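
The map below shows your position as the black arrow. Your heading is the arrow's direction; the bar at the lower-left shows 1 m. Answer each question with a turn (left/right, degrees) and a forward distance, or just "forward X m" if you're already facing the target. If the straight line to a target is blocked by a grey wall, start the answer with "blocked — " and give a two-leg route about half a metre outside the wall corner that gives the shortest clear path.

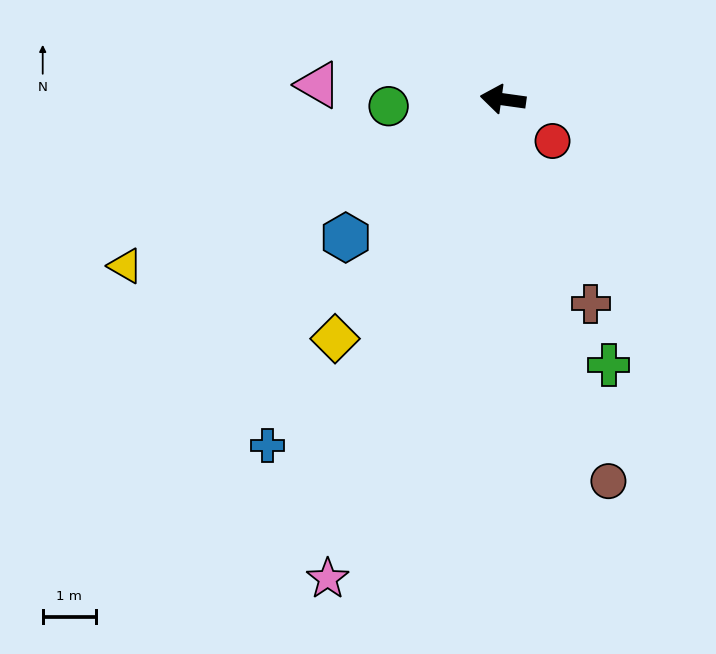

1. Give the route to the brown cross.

turn left 121°, forward 4.2 m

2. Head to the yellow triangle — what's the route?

turn left 32°, forward 7.7 m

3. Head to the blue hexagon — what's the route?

turn left 49°, forward 3.9 m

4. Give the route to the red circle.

turn left 148°, forward 1.2 m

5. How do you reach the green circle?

turn left 11°, forward 2.2 m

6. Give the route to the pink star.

turn left 78°, forward 9.6 m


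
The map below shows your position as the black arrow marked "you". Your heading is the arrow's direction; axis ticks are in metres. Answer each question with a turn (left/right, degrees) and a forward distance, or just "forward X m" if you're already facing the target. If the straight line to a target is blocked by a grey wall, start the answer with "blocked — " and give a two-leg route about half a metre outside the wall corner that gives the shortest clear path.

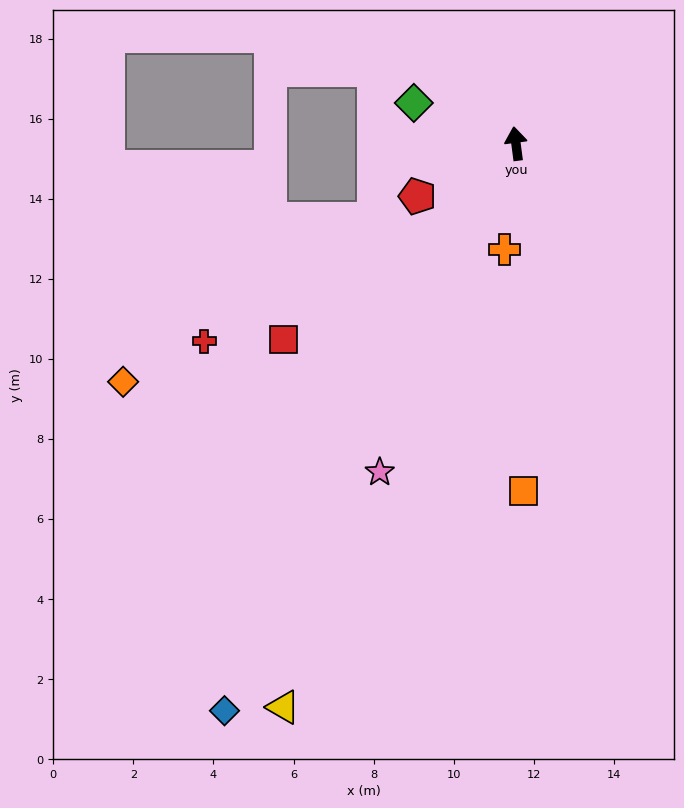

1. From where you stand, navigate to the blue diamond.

turn left 145°, forward 15.9 m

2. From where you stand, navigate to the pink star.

turn left 150°, forward 8.9 m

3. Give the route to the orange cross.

turn left 166°, forward 2.7 m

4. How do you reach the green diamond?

turn left 61°, forward 2.7 m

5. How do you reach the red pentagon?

turn left 111°, forward 2.8 m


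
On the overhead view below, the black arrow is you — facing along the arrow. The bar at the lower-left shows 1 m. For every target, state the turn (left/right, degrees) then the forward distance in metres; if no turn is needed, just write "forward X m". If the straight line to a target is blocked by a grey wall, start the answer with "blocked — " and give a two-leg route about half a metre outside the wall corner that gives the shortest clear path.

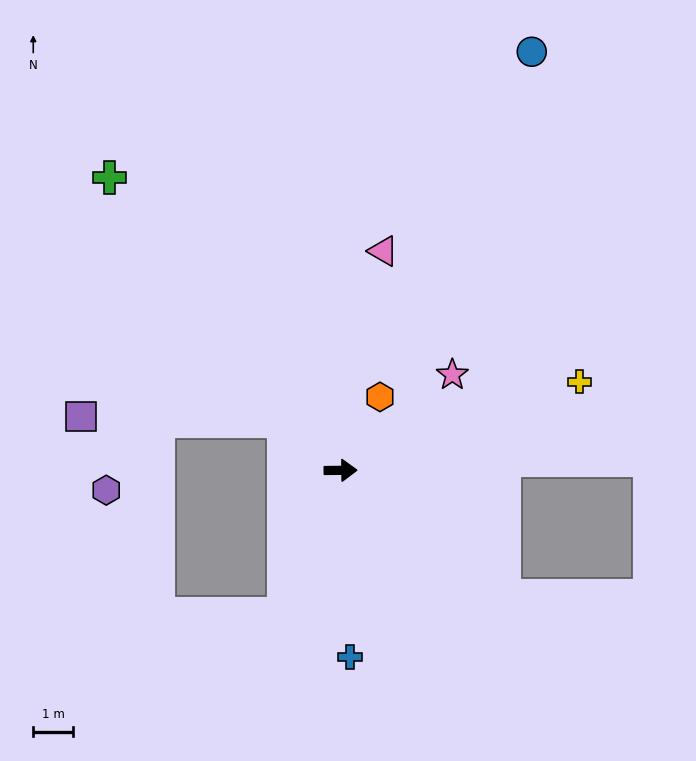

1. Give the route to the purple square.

blocked — turn left 138°, forward 1.9 m, then turn left 40°, forward 5.1 m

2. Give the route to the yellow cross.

turn left 20°, forward 6.4 m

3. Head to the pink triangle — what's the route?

turn left 78°, forward 5.7 m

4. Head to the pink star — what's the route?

turn left 40°, forward 3.7 m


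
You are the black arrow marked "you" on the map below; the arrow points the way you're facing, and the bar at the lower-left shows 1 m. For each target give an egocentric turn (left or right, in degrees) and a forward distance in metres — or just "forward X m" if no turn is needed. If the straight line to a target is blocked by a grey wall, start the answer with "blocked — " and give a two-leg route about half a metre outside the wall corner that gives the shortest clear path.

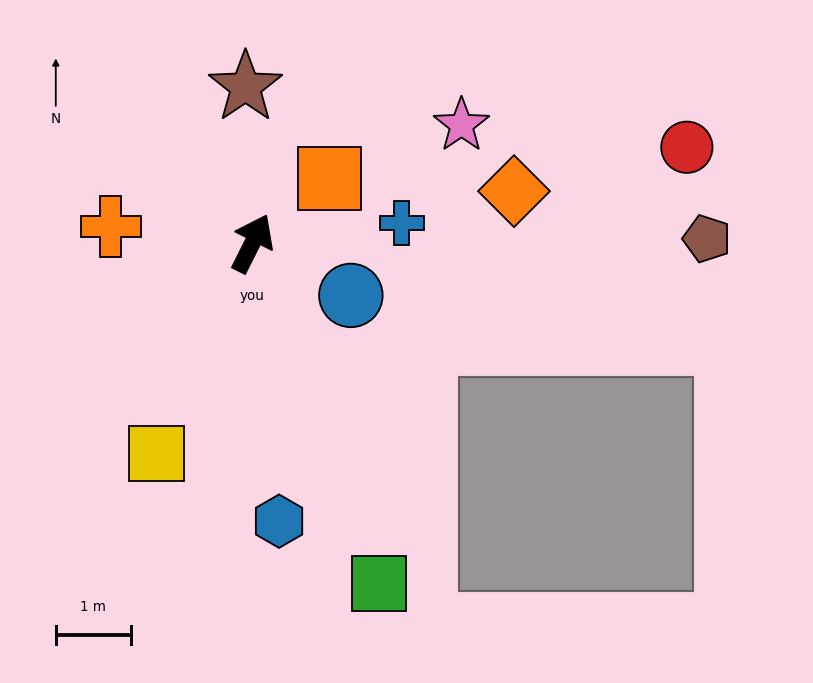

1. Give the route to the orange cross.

turn left 110°, forward 1.9 m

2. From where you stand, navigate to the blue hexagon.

turn right 148°, forward 3.7 m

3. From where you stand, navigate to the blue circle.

turn right 91°, forward 1.5 m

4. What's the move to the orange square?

turn right 23°, forward 1.3 m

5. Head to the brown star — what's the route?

turn left 29°, forward 2.1 m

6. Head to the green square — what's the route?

turn right 133°, forward 4.8 m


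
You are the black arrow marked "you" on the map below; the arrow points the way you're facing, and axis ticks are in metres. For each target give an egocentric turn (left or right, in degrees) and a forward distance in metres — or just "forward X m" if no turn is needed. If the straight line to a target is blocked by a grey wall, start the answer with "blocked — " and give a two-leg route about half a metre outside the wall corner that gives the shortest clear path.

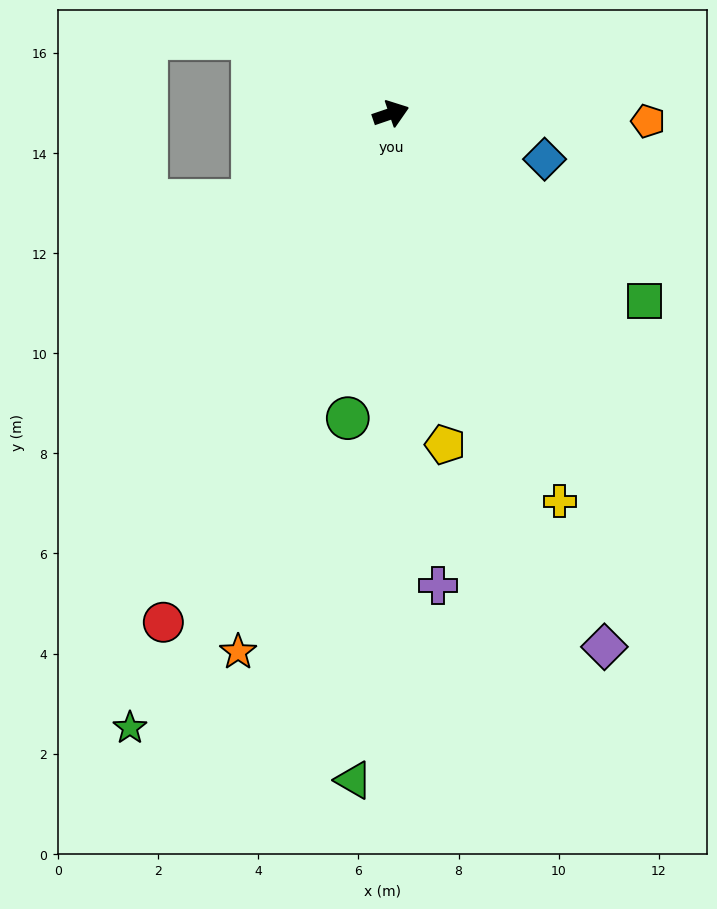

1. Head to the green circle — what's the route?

turn right 117°, forward 6.1 m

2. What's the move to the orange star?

turn right 125°, forward 11.2 m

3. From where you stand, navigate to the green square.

turn right 55°, forward 6.3 m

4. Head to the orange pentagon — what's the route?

turn right 21°, forward 5.1 m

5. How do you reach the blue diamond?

turn right 35°, forward 3.2 m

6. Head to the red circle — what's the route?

turn right 133°, forward 11.1 m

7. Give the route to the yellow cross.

turn right 85°, forward 8.4 m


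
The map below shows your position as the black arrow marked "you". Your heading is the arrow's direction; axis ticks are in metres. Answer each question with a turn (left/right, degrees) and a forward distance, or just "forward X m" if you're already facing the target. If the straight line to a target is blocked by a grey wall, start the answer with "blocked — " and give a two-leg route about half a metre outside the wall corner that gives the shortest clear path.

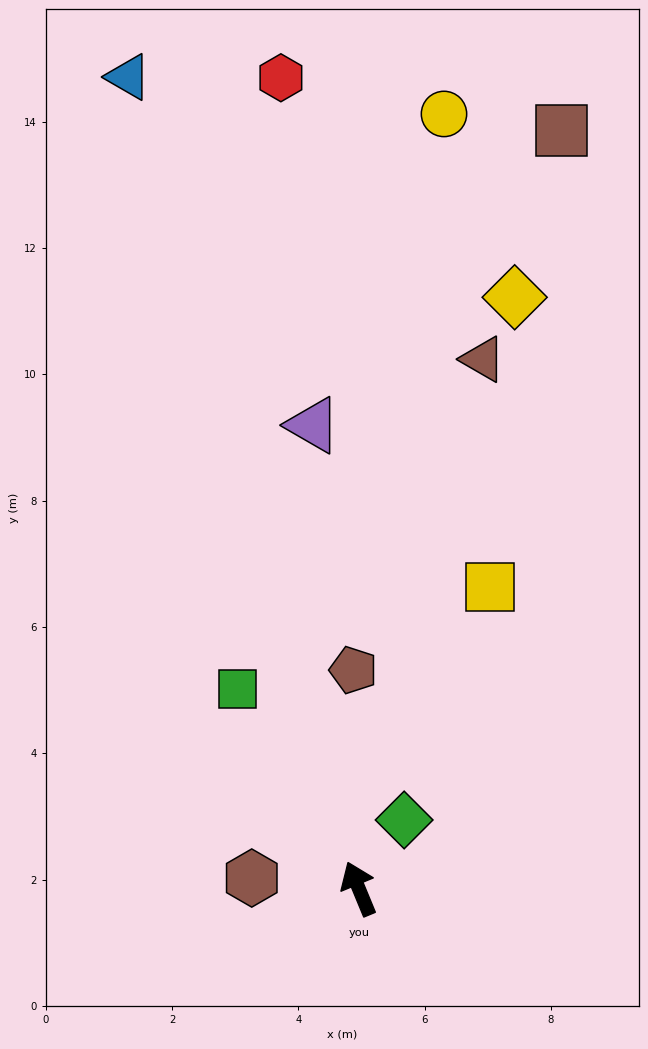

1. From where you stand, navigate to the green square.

turn left 9°, forward 3.7 m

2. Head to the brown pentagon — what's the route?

turn right 21°, forward 3.5 m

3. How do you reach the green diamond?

turn right 56°, forward 1.3 m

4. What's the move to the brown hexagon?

turn left 62°, forward 1.7 m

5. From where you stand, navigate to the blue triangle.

turn right 7°, forward 13.4 m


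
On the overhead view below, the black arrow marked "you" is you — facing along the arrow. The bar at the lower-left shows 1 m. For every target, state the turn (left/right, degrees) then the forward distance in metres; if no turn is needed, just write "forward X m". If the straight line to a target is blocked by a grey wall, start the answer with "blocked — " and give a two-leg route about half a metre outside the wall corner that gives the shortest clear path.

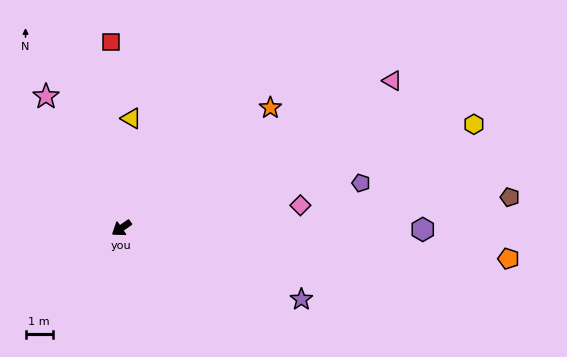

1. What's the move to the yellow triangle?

turn right 130°, forward 4.0 m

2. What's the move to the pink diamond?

turn left 153°, forward 6.6 m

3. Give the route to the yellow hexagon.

turn left 162°, forward 13.4 m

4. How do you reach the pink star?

turn right 95°, forward 5.5 m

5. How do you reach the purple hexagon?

turn left 145°, forward 11.0 m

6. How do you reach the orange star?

turn right 176°, forward 7.0 m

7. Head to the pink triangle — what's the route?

turn left 174°, forward 11.2 m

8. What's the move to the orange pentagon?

turn left 141°, forward 14.1 m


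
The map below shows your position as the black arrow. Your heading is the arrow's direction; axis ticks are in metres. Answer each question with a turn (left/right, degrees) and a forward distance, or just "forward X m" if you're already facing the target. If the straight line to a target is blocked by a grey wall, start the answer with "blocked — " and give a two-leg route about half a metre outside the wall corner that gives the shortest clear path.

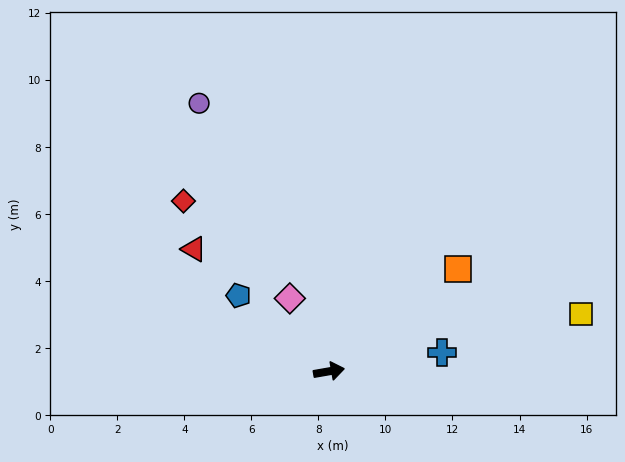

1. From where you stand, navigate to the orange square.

turn left 29°, forward 4.9 m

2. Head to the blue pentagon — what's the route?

turn left 130°, forward 3.5 m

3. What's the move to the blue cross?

forward 3.4 m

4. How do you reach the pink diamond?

turn left 108°, forward 2.5 m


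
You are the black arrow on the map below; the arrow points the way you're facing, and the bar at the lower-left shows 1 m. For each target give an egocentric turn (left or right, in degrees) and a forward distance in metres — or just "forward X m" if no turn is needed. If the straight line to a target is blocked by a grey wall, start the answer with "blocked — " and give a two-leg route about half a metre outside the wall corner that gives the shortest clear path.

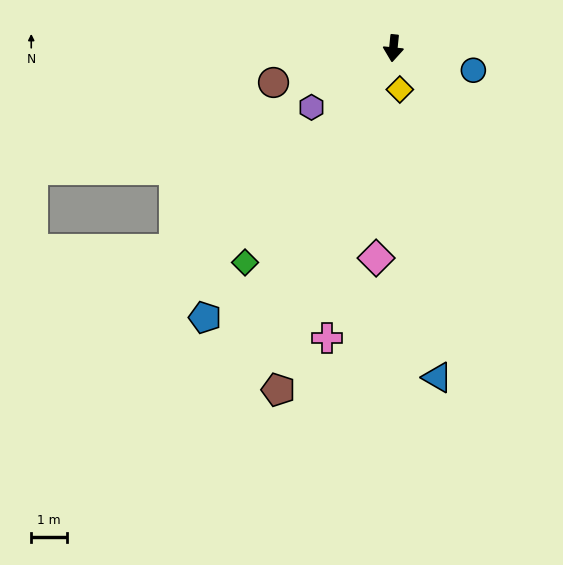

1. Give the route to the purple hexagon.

turn right 48°, forward 2.8 m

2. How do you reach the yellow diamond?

turn left 15°, forward 1.2 m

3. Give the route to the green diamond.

turn right 29°, forward 7.3 m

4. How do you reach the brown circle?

turn right 68°, forward 3.5 m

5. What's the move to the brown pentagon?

turn right 13°, forward 10.1 m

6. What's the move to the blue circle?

turn left 80°, forward 2.3 m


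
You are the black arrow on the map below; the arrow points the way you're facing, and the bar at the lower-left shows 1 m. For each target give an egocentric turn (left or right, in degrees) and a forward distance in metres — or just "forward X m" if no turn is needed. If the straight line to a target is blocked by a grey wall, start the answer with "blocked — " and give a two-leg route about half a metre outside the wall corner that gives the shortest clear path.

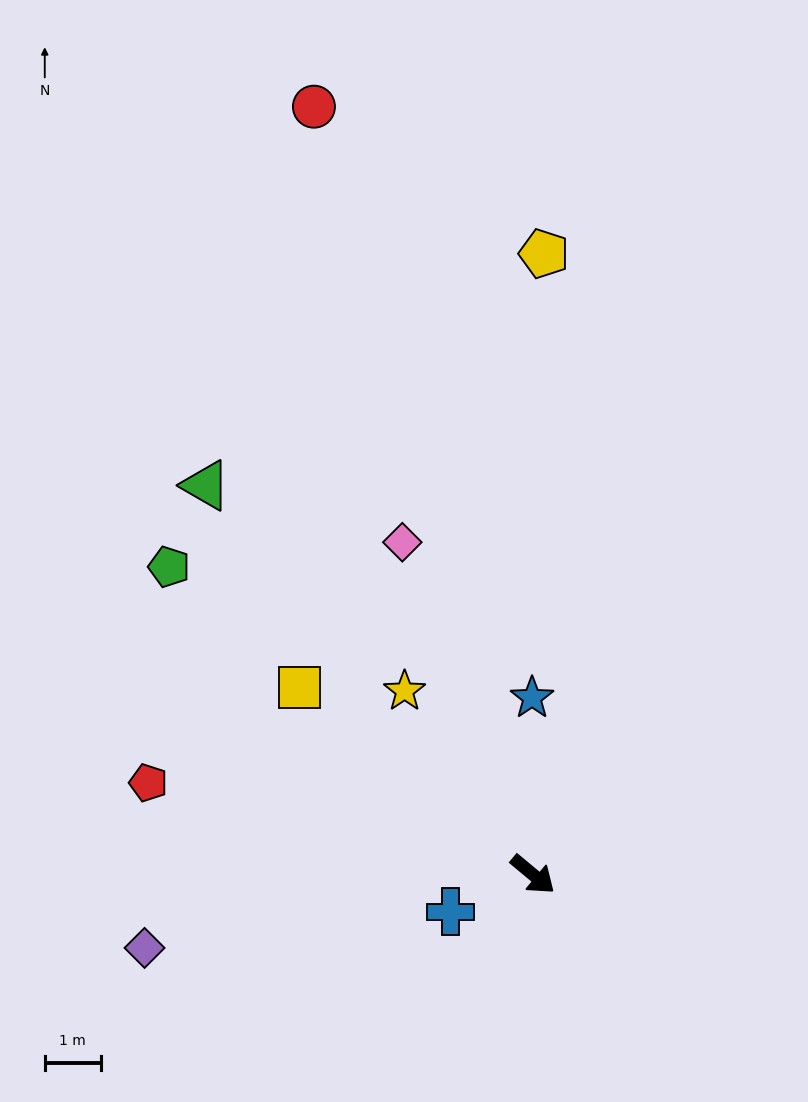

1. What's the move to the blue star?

turn left 130°, forward 3.2 m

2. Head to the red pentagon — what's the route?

turn right 154°, forward 7.0 m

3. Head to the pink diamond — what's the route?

turn left 151°, forward 6.4 m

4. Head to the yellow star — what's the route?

turn left 165°, forward 4.0 m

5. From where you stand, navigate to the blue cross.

turn right 116°, forward 1.6 m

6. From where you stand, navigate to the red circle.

turn left 146°, forward 14.2 m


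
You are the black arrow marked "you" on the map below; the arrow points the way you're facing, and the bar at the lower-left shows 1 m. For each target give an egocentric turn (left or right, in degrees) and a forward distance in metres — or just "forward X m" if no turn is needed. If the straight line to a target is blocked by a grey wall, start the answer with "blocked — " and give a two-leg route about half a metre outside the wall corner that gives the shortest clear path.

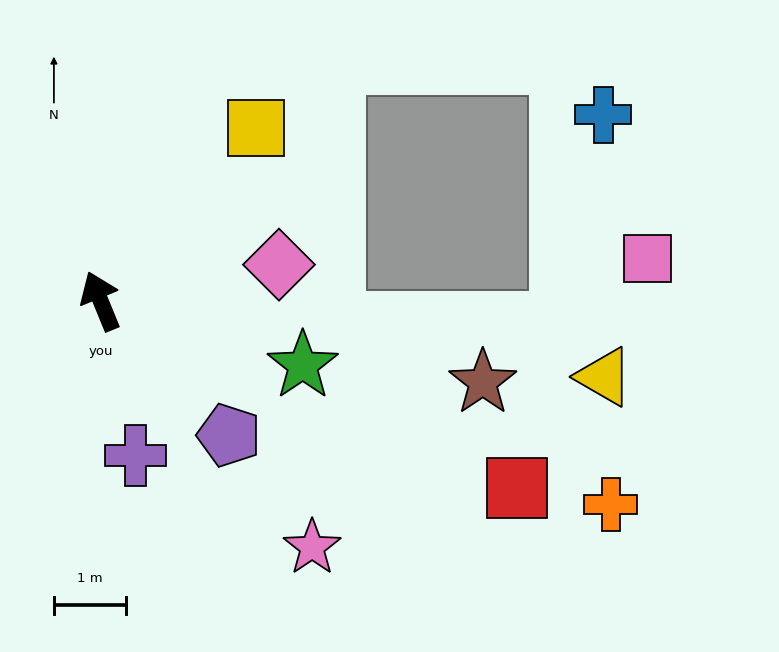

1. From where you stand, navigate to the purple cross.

turn left 170°, forward 2.2 m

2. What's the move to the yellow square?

turn right 64°, forward 3.2 m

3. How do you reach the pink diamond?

turn right 101°, forward 2.5 m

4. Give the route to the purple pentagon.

turn right 159°, forward 2.6 m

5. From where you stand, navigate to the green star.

turn right 130°, forward 2.9 m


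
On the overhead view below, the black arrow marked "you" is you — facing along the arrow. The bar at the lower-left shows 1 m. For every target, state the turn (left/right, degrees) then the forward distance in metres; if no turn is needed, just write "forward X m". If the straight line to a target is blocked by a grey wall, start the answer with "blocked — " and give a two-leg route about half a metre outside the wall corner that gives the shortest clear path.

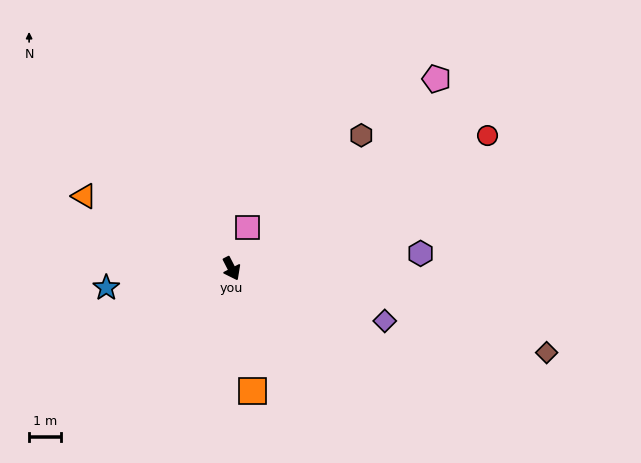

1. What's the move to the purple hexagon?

turn left 67°, forward 6.0 m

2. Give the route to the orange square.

turn right 17°, forward 3.9 m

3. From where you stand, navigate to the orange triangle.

turn right 143°, forward 5.2 m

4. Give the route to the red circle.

turn left 90°, forward 9.1 m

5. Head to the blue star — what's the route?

turn right 109°, forward 4.0 m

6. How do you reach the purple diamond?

turn left 44°, forward 5.1 m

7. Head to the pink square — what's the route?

turn left 132°, forward 1.4 m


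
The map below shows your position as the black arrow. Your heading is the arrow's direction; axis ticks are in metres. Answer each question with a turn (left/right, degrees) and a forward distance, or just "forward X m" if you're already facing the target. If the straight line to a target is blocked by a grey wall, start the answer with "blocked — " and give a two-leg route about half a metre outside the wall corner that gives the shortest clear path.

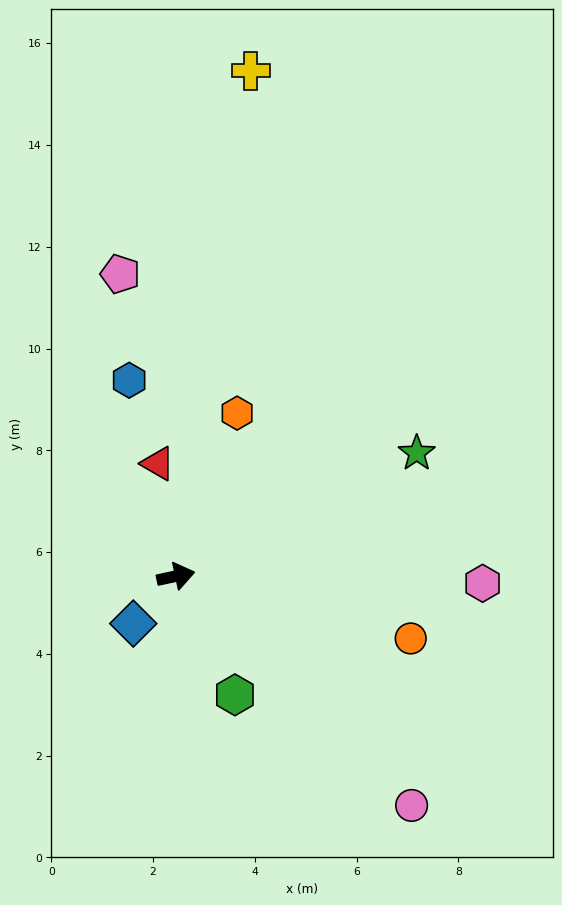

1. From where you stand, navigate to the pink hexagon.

turn right 13°, forward 6.0 m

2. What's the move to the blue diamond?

turn right 144°, forward 1.3 m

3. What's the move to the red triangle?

turn left 87°, forward 2.2 m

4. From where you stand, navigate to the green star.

turn left 15°, forward 5.3 m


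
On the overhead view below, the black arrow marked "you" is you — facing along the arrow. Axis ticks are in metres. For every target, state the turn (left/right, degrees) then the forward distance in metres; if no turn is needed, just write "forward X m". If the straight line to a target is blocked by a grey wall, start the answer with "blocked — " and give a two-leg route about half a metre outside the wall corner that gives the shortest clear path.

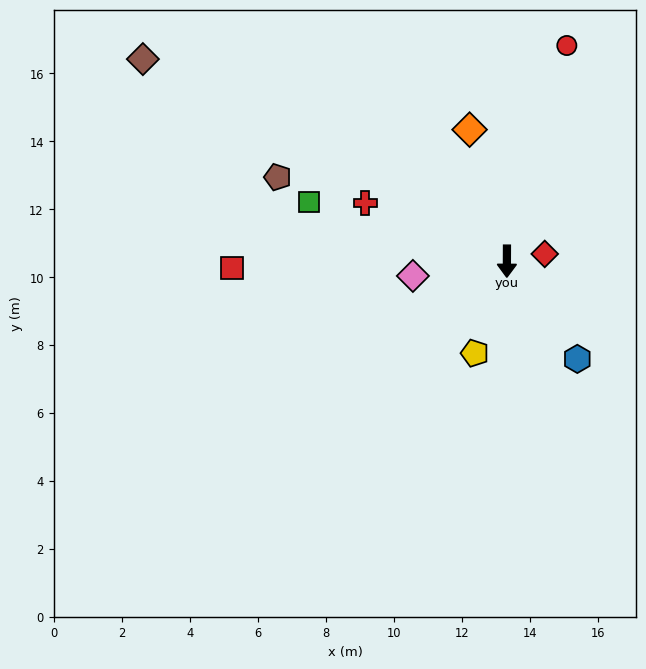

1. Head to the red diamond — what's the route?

turn left 101°, forward 1.1 m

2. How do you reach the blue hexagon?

turn left 36°, forward 3.5 m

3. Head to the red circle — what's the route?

turn left 165°, forward 6.6 m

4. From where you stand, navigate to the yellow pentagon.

turn right 19°, forward 2.9 m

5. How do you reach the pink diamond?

turn right 81°, forward 2.8 m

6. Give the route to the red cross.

turn right 112°, forward 4.5 m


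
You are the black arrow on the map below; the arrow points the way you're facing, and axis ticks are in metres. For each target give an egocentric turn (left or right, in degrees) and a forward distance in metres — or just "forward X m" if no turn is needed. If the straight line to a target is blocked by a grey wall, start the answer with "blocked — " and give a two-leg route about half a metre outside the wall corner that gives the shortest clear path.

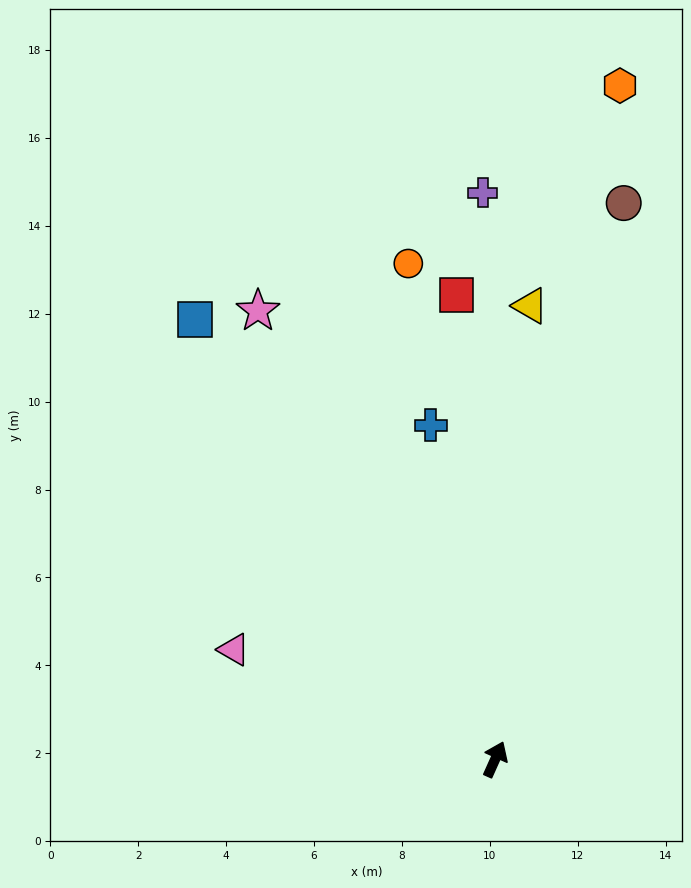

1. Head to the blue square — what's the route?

turn left 58°, forward 12.1 m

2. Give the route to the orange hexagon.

turn left 14°, forward 15.6 m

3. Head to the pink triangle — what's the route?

turn left 91°, forward 6.4 m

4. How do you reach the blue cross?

turn left 35°, forward 7.7 m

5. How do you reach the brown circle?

turn left 11°, forward 13.0 m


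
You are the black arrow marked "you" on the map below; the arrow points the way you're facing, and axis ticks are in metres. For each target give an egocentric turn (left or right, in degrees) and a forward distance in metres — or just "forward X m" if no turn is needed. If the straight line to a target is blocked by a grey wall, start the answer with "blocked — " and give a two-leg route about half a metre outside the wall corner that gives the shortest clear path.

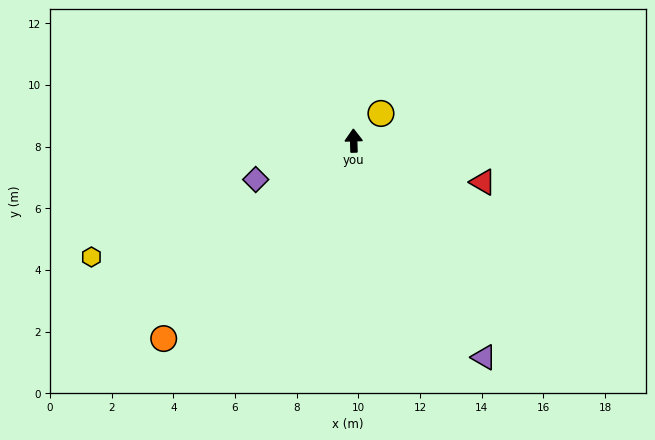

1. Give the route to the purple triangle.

turn right 151°, forward 8.2 m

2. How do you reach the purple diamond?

turn left 110°, forward 3.4 m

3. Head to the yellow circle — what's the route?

turn right 47°, forward 1.2 m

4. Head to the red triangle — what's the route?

turn right 109°, forward 4.4 m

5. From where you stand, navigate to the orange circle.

turn left 135°, forward 8.9 m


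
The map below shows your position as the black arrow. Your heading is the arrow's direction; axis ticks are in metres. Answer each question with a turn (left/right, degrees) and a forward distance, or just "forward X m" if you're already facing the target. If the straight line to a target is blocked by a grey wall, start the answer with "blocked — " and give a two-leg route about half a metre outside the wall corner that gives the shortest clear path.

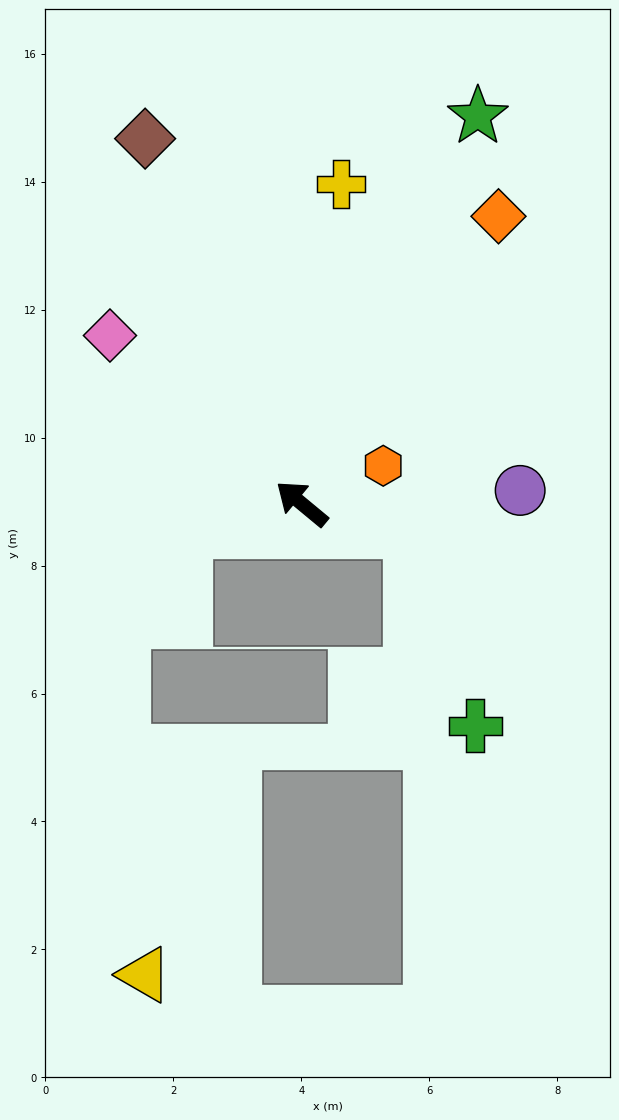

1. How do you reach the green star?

turn right 75°, forward 6.7 m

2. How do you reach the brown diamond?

turn right 27°, forward 6.2 m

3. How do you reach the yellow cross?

turn right 57°, forward 5.0 m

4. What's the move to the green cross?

blocked — turn right 155°, forward 1.8 m, then turn right 57°, forward 3.2 m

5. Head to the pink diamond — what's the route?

forward 4.0 m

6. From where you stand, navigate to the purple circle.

turn right 137°, forward 3.4 m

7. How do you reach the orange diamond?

turn right 85°, forward 5.4 m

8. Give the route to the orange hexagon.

turn right 115°, forward 1.4 m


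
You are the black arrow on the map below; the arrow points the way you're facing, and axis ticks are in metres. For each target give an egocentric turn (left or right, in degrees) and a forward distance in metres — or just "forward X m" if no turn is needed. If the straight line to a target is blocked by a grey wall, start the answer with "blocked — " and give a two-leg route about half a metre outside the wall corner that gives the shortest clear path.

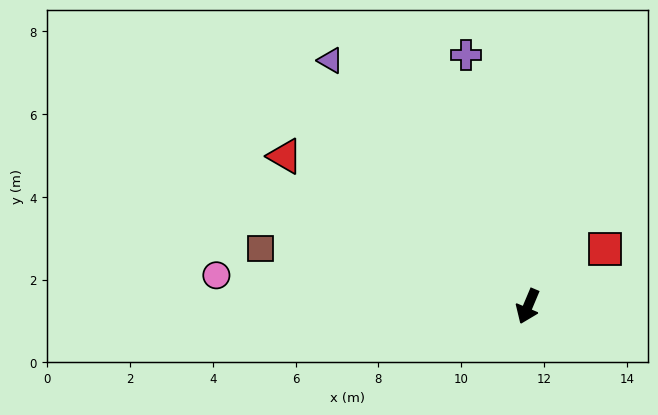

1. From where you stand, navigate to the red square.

turn left 149°, forward 2.3 m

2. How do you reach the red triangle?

turn right 99°, forward 6.9 m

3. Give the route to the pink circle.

turn right 73°, forward 7.6 m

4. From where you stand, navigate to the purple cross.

turn right 143°, forward 6.3 m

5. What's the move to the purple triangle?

turn right 118°, forward 7.6 m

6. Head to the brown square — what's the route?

turn right 79°, forward 6.6 m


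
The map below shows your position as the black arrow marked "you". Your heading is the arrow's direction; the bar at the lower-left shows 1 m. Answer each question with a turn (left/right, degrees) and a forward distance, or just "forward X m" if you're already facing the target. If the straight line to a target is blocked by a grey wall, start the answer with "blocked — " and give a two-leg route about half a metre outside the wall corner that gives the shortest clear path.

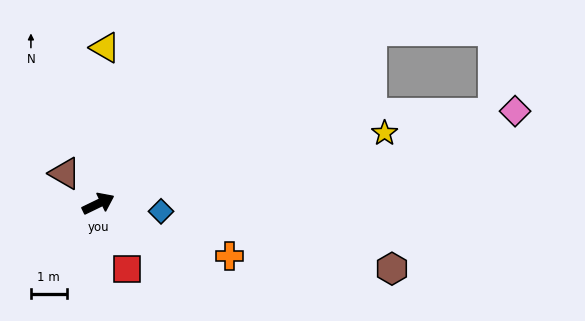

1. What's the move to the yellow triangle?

turn left 62°, forward 4.4 m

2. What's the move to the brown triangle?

turn left 112°, forward 1.3 m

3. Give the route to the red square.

turn right 92°, forward 2.0 m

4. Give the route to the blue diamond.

turn right 33°, forward 1.8 m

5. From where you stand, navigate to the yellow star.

turn right 12°, forward 8.2 m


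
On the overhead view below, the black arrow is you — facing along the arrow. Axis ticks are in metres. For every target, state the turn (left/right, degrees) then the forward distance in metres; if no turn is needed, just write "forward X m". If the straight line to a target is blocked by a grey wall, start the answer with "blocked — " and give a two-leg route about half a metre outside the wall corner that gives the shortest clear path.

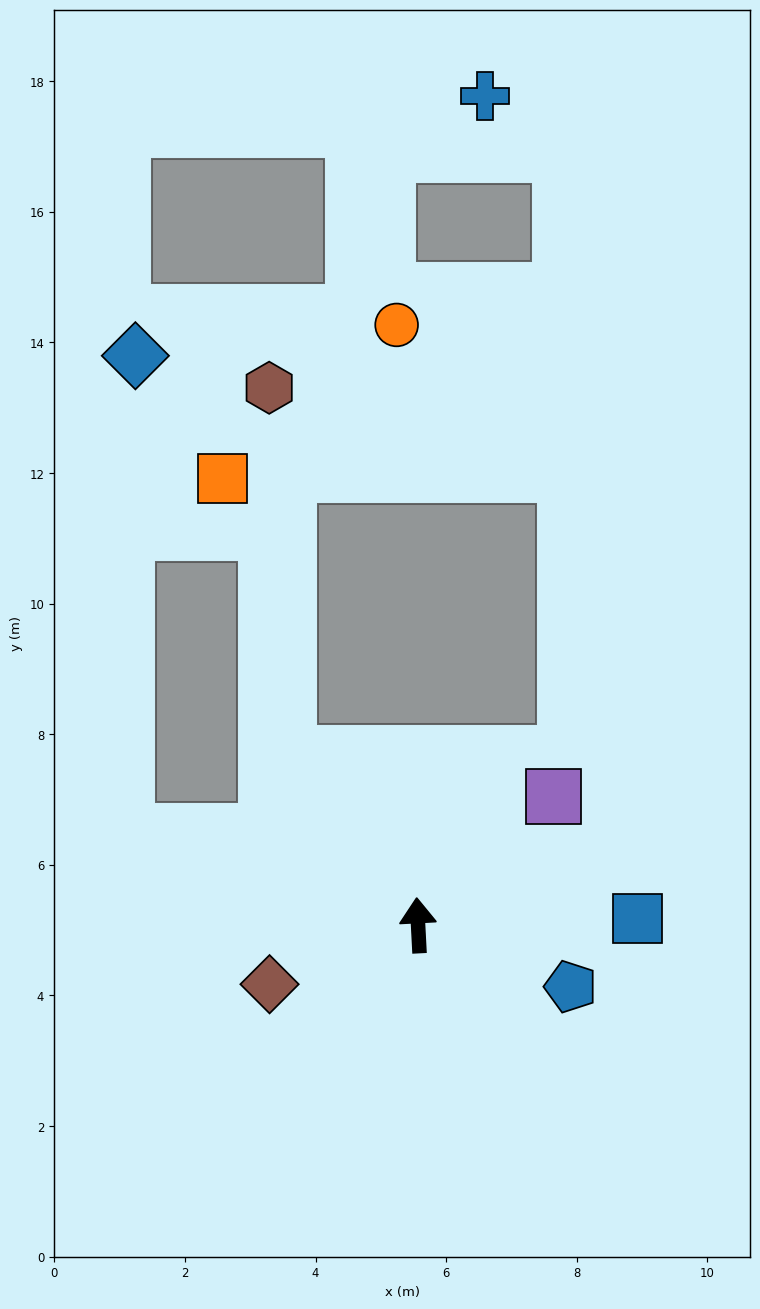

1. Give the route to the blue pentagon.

turn right 115°, forward 2.5 m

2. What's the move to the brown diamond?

turn left 109°, forward 2.4 m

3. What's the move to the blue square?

turn right 91°, forward 3.4 m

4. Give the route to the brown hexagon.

blocked — turn left 34°, forward 3.3 m, then turn right 34°, forward 5.6 m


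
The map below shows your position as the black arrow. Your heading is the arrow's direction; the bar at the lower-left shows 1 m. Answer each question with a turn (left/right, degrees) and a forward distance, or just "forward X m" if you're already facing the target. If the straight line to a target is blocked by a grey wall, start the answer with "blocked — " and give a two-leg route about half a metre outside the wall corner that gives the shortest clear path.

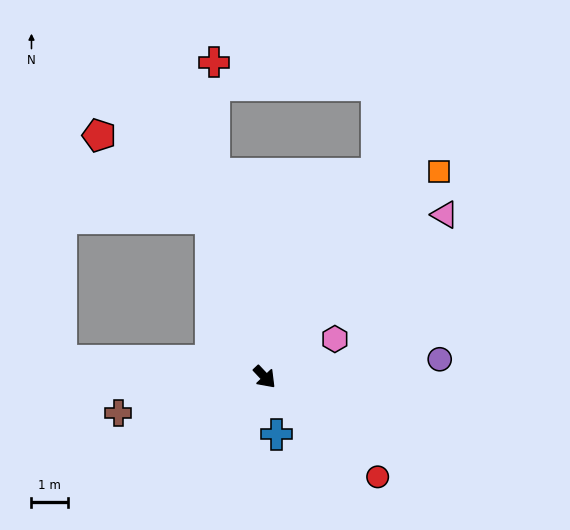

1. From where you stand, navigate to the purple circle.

turn left 52°, forward 4.8 m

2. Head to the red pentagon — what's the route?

blocked — turn left 155°, forward 4.6 m, then turn left 35°, forward 3.8 m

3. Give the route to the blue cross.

turn right 32°, forward 1.6 m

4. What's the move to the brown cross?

turn right 120°, forward 4.1 m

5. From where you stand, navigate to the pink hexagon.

turn left 75°, forward 2.2 m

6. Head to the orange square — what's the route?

turn left 96°, forward 7.4 m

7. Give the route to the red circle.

turn left 5°, forward 4.1 m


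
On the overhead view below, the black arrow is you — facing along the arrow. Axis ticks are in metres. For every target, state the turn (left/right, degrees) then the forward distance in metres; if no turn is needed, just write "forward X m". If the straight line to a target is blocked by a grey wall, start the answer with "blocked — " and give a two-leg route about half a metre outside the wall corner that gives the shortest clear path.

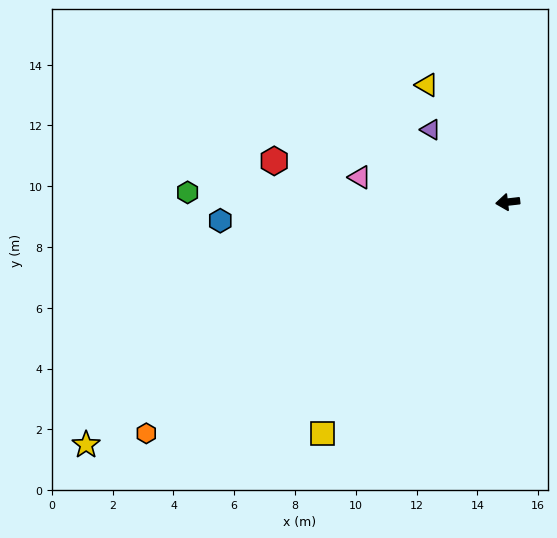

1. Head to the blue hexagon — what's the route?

turn right 3°, forward 9.5 m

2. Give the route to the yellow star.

turn left 23°, forward 16.0 m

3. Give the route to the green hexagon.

turn right 8°, forward 10.5 m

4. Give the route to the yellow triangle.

turn right 62°, forward 4.7 m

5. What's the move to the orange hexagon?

turn left 26°, forward 14.1 m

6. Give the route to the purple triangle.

turn right 50°, forward 3.5 m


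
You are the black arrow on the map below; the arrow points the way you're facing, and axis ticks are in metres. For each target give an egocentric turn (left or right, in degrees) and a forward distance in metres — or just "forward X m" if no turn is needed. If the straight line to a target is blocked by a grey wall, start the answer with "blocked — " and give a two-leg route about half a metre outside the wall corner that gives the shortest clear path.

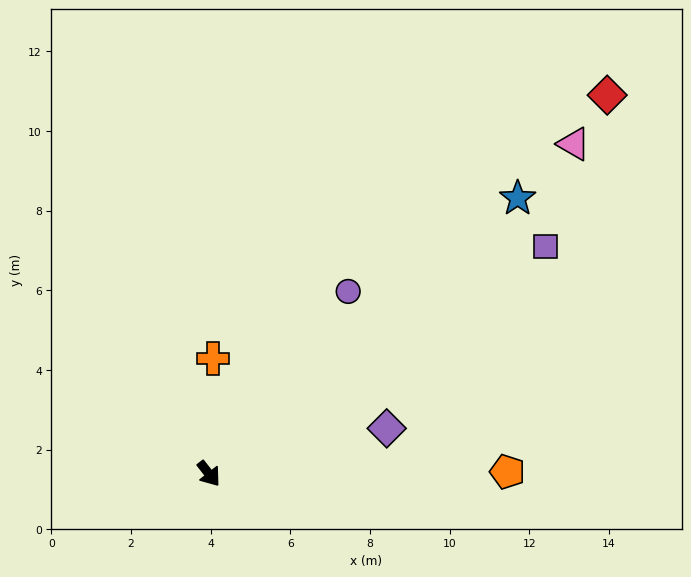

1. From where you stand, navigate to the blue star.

turn left 94°, forward 10.4 m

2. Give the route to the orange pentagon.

turn left 52°, forward 7.5 m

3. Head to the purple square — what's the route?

turn left 86°, forward 10.2 m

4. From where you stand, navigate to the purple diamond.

turn left 66°, forward 4.6 m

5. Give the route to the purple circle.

turn left 105°, forward 5.8 m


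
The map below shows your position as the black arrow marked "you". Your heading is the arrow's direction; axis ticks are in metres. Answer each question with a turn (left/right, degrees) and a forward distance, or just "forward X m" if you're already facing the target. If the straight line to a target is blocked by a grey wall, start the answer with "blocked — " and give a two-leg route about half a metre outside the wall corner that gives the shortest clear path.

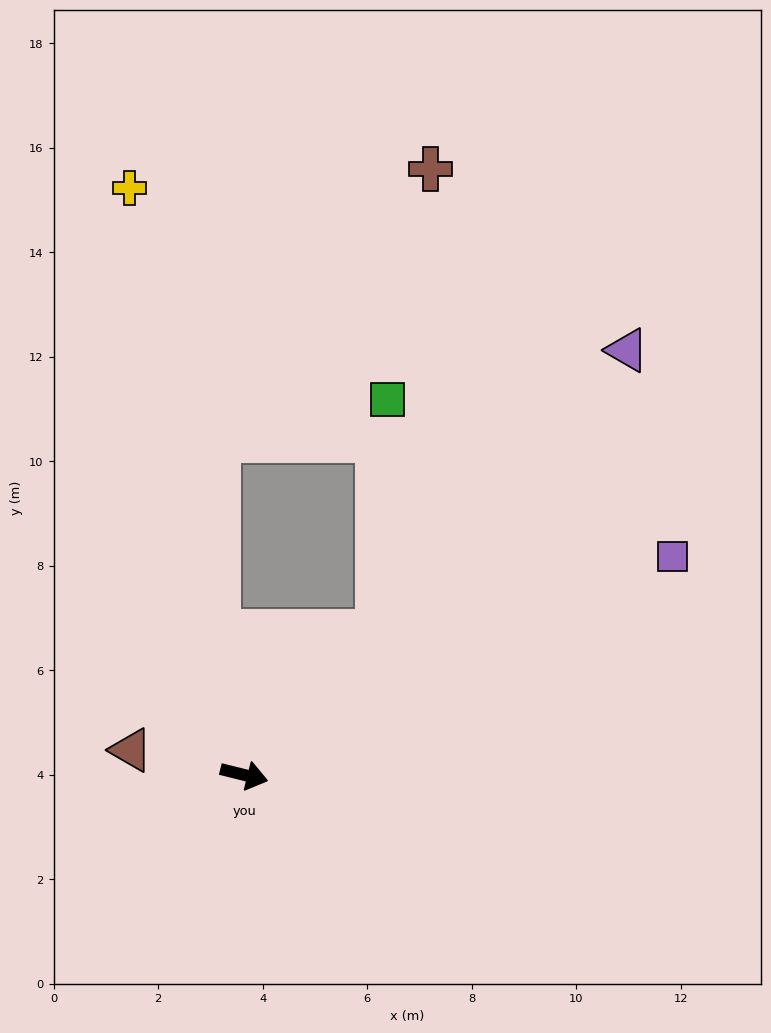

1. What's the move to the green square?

blocked — turn left 61°, forward 3.7 m, then turn left 41°, forward 4.5 m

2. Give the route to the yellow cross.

turn left 115°, forward 11.4 m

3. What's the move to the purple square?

turn left 41°, forward 9.2 m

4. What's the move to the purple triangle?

turn left 62°, forward 10.9 m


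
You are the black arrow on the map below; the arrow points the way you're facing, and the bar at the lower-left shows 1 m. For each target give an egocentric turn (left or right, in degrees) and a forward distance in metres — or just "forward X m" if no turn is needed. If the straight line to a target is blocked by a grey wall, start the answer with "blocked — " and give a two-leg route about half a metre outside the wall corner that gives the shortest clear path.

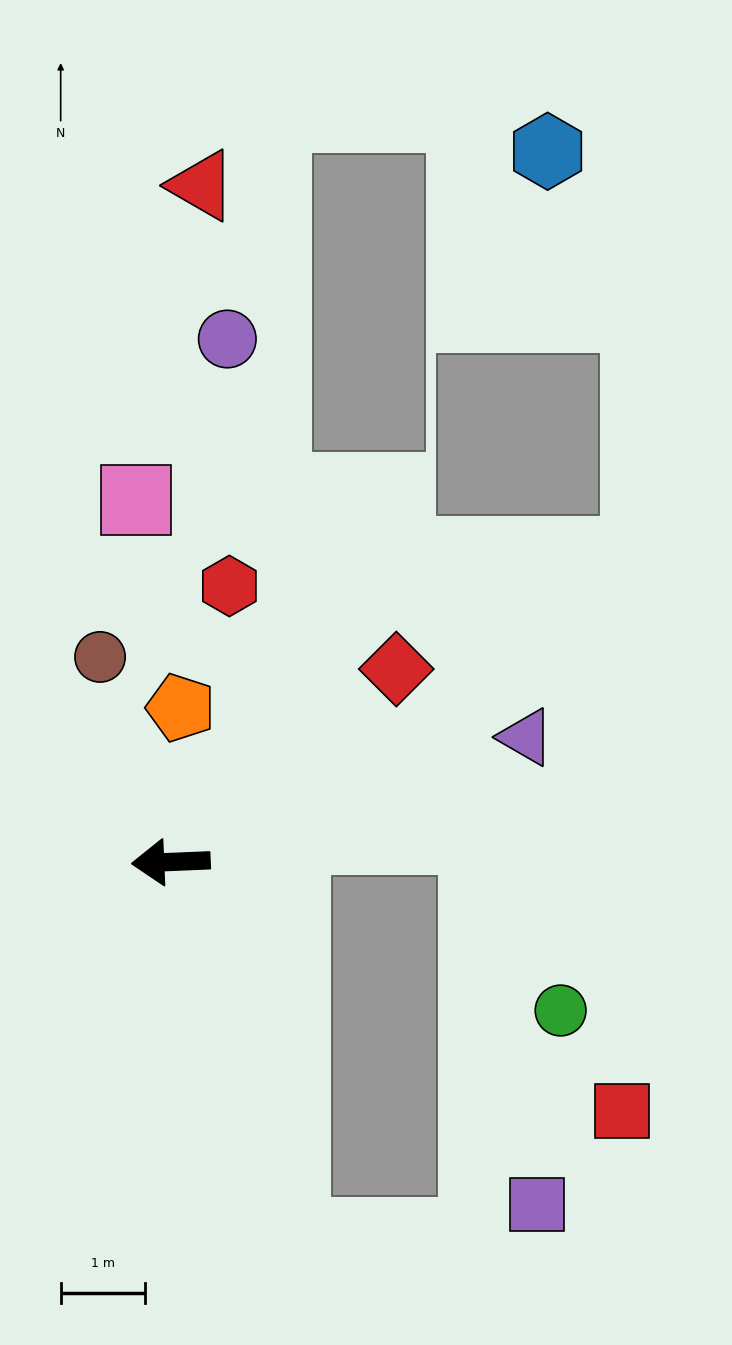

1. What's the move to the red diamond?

turn right 142°, forward 3.5 m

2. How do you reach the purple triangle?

turn right 163°, forward 4.5 m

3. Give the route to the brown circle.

turn right 73°, forward 2.6 m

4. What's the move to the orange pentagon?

turn right 96°, forward 1.8 m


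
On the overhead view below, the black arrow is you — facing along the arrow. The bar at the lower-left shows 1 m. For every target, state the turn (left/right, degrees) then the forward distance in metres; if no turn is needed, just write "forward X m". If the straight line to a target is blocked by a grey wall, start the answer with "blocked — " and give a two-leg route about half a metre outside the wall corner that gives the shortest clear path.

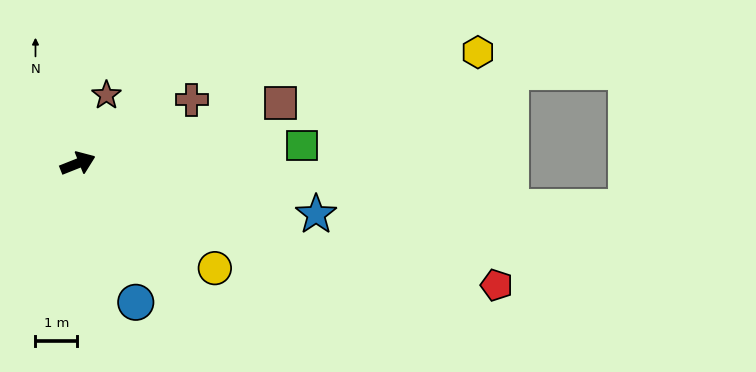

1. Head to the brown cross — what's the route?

turn left 7°, forward 3.1 m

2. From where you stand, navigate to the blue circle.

turn right 89°, forward 3.6 m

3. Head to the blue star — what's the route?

turn right 34°, forward 5.8 m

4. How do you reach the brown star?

turn left 46°, forward 1.8 m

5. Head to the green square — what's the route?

turn right 17°, forward 5.4 m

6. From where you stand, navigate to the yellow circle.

turn right 59°, forward 4.1 m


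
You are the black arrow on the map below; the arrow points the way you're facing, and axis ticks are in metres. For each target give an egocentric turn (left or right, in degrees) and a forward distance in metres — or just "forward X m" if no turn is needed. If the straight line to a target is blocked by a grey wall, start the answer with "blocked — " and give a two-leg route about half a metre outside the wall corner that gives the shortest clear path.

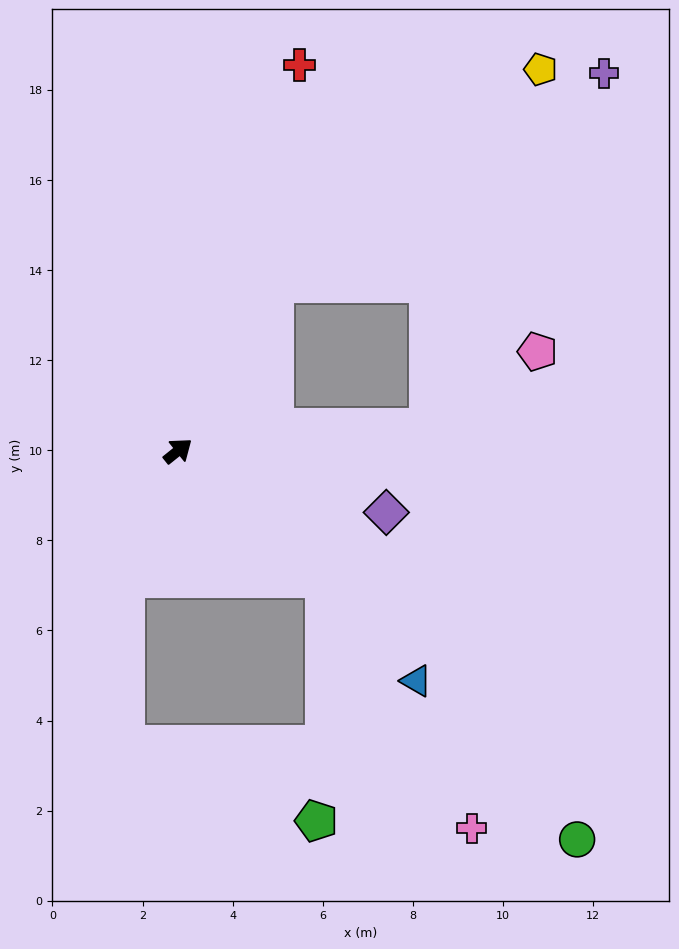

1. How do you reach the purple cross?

blocked — turn left 21°, forward 4.3 m, then turn right 27°, forward 8.7 m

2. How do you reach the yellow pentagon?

blocked — turn left 21°, forward 4.3 m, then turn right 21°, forward 7.6 m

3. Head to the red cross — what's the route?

turn left 34°, forward 9.0 m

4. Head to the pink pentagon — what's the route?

blocked — turn right 33°, forward 5.6 m, then turn left 29°, forward 2.9 m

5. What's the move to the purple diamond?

turn right 55°, forward 4.8 m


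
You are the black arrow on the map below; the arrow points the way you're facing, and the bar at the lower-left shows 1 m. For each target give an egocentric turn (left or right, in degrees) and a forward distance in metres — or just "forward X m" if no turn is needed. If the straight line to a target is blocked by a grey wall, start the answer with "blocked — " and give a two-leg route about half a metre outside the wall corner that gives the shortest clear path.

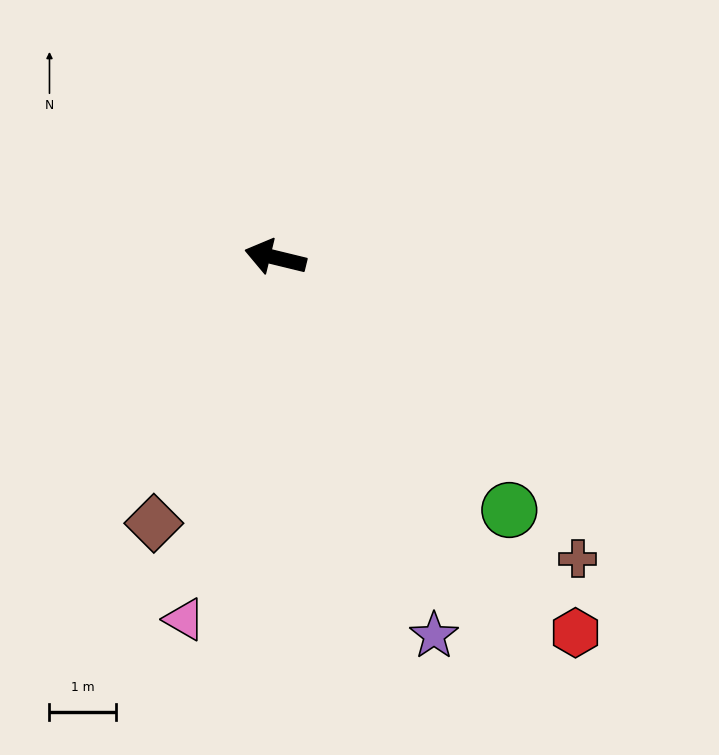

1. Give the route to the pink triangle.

turn left 90°, forward 5.6 m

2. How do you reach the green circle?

turn left 147°, forward 5.2 m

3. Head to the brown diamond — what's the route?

turn left 79°, forward 4.4 m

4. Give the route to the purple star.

turn left 126°, forward 6.2 m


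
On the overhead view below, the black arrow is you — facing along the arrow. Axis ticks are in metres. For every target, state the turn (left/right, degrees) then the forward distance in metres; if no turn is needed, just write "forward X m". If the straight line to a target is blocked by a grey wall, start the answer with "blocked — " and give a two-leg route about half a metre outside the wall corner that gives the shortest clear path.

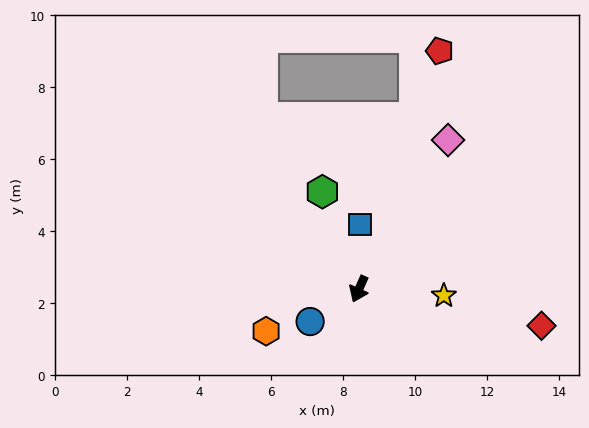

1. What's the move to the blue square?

turn right 157°, forward 1.8 m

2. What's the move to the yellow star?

turn left 109°, forward 2.4 m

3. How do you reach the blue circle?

turn right 32°, forward 1.6 m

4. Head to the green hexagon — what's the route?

turn right 135°, forward 2.9 m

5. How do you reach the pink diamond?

turn left 173°, forward 4.8 m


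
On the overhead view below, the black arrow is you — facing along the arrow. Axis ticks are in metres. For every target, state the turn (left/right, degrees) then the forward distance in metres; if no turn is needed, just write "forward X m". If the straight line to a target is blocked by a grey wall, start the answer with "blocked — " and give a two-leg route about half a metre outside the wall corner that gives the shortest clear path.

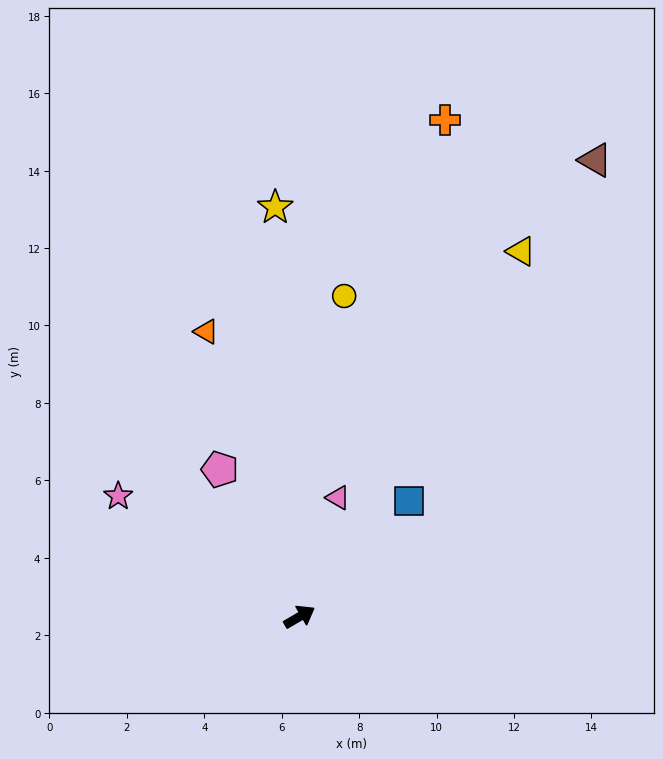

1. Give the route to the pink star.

turn left 116°, forward 5.6 m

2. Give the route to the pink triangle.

turn left 42°, forward 3.2 m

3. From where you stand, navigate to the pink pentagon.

turn left 88°, forward 4.3 m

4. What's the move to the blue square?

turn left 16°, forward 4.1 m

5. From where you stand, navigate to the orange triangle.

turn left 78°, forward 7.7 m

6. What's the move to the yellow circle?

turn left 52°, forward 8.4 m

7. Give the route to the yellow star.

turn left 63°, forward 10.6 m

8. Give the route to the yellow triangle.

turn left 29°, forward 11.0 m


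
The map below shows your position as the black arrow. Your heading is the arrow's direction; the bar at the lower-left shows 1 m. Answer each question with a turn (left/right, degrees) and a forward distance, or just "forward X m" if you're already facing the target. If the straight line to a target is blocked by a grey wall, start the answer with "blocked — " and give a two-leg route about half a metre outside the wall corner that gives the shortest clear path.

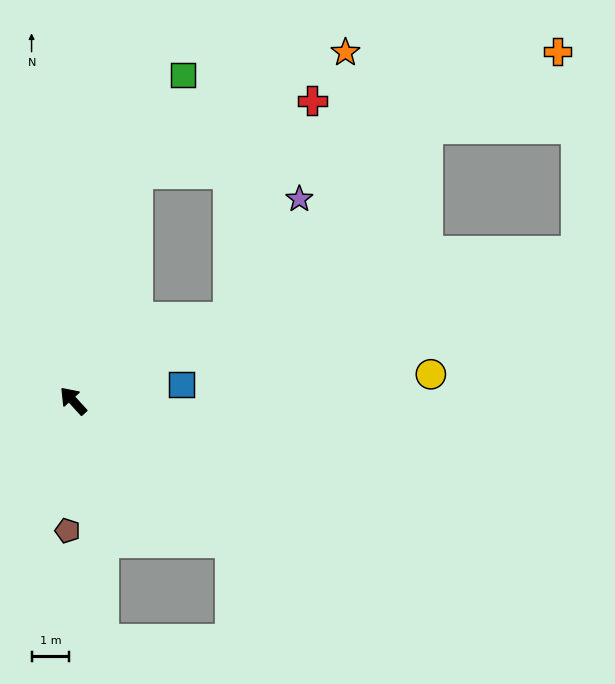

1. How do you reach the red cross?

blocked — turn right 104°, forward 4.7 m, then turn left 41°, forward 6.2 m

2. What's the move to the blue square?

turn right 124°, forward 2.9 m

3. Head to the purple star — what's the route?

blocked — turn right 104°, forward 4.7 m, then turn left 31°, forward 3.7 m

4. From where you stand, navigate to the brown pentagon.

turn left 135°, forward 3.4 m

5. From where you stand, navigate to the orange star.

blocked — turn right 58°, forward 6.3 m, then turn right 44°, forward 6.4 m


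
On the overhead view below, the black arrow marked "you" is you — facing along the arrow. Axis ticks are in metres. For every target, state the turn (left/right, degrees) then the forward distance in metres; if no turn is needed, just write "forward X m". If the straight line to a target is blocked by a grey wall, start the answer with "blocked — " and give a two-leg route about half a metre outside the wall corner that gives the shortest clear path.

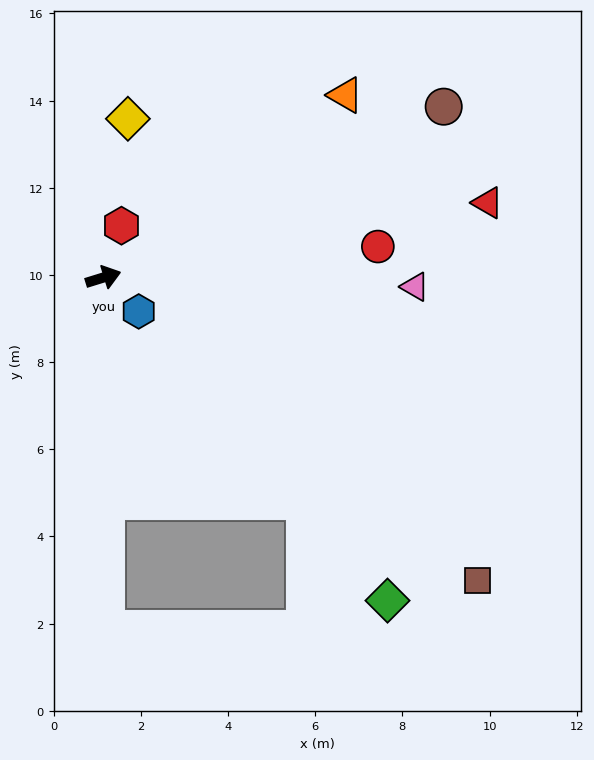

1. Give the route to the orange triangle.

turn left 20°, forward 7.0 m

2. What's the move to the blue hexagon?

turn right 61°, forward 1.1 m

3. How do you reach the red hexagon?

turn left 54°, forward 1.3 m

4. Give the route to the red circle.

turn right 11°, forward 6.3 m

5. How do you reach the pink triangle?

turn right 19°, forward 7.2 m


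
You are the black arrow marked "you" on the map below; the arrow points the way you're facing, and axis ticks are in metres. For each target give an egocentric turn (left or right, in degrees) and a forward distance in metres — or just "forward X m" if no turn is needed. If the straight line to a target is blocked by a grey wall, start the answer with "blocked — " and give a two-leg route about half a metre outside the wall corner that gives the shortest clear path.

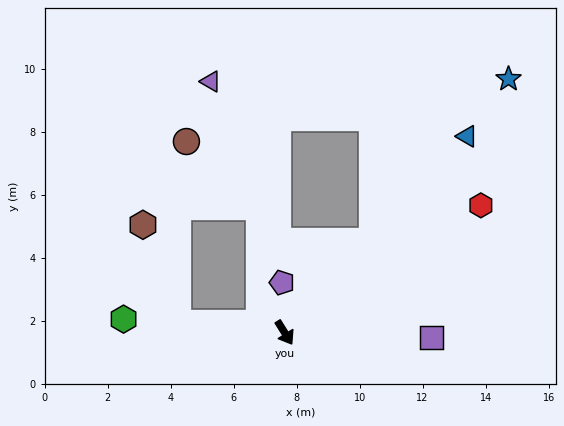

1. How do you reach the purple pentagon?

turn left 151°, forward 1.6 m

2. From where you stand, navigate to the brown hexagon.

blocked — turn right 127°, forward 3.4 m, then turn right 66°, forward 3.3 m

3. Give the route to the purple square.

turn left 56°, forward 4.7 m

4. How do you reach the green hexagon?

turn right 127°, forward 5.1 m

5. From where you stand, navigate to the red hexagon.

turn left 91°, forward 7.4 m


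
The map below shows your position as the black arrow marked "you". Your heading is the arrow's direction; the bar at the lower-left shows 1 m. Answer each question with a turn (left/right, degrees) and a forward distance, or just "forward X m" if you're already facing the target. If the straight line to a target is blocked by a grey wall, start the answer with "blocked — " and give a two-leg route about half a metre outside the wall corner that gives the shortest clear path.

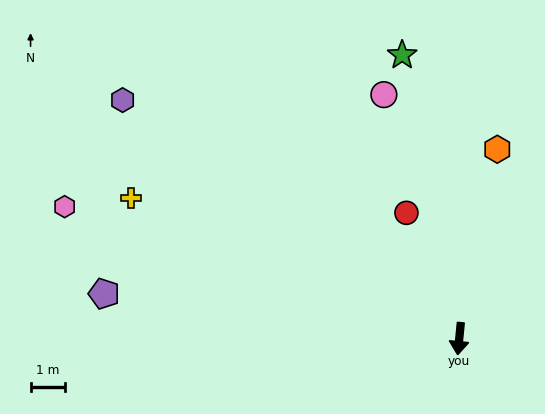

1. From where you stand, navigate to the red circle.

turn right 152°, forward 3.9 m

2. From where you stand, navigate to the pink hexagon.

turn right 103°, forward 12.0 m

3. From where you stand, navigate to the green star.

turn right 163°, forward 8.3 m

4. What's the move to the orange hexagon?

turn left 174°, forward 5.6 m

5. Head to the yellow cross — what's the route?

turn right 108°, forward 10.3 m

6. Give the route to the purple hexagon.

turn right 120°, forward 11.9 m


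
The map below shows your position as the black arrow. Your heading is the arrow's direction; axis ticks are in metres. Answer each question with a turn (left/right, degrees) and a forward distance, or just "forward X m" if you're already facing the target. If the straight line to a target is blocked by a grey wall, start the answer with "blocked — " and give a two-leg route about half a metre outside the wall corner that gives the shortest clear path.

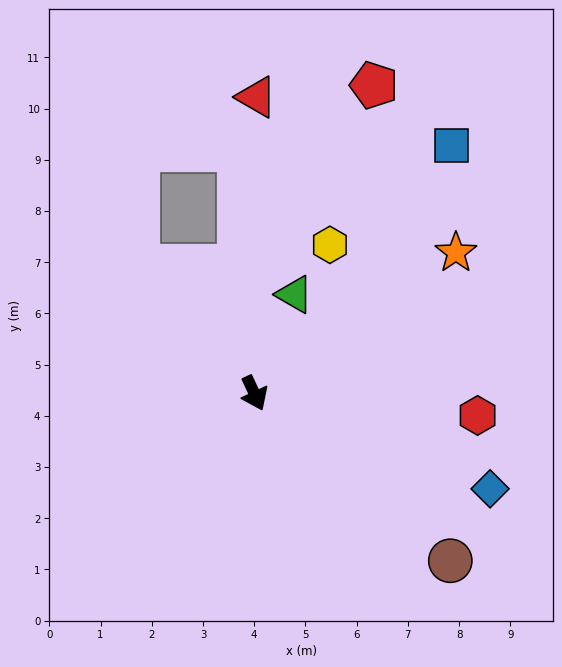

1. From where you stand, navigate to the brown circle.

turn left 25°, forward 5.0 m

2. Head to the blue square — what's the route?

turn left 117°, forward 6.2 m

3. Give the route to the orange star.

turn left 100°, forward 4.8 m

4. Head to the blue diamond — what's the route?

turn left 43°, forward 5.0 m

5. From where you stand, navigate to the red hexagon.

turn left 59°, forward 4.4 m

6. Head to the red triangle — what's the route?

turn left 155°, forward 5.8 m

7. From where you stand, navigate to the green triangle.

turn left 133°, forward 2.1 m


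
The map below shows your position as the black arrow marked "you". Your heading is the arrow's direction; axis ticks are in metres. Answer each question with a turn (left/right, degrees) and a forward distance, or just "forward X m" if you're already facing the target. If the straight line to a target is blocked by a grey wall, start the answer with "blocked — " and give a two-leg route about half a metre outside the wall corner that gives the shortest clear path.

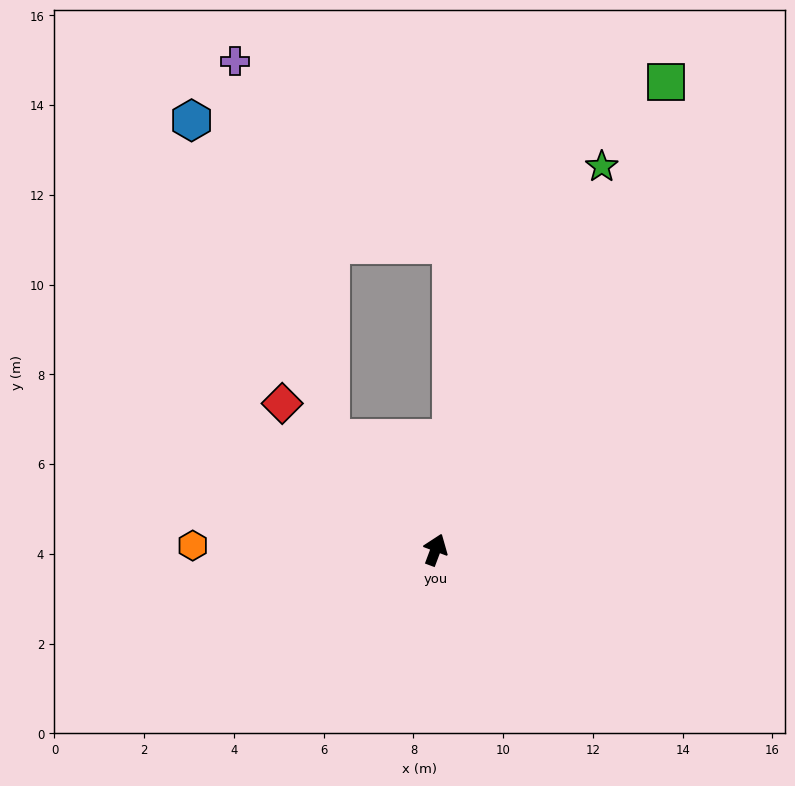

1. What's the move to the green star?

turn right 3°, forward 9.3 m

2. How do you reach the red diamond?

turn left 67°, forward 4.7 m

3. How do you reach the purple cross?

blocked — turn left 64°, forward 3.4 m, then turn right 29°, forward 8.7 m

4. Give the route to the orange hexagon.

turn left 110°, forward 5.4 m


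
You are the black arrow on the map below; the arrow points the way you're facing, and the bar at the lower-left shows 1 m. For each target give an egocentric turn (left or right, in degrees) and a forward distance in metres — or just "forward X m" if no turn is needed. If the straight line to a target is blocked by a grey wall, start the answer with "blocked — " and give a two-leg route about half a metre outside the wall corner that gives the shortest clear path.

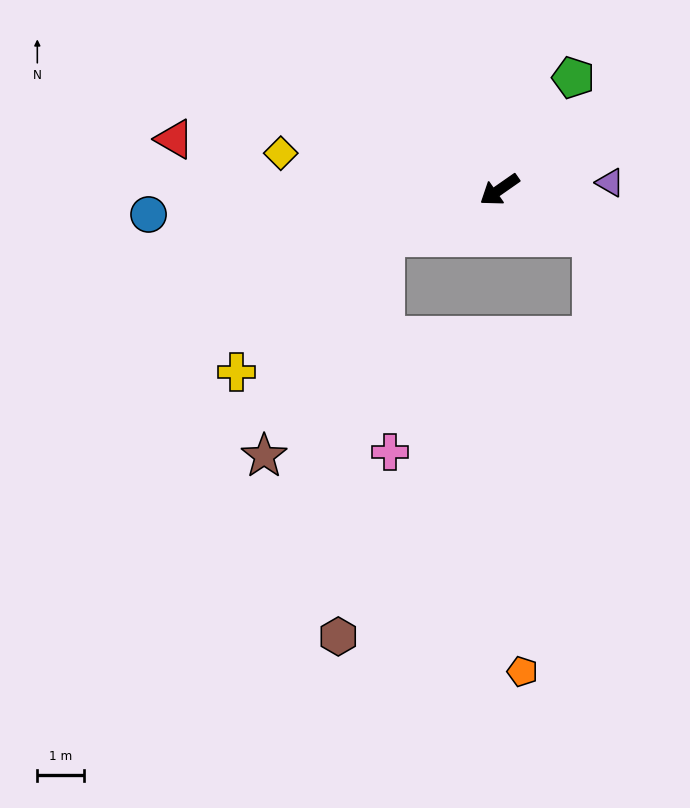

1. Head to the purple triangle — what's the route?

turn left 149°, forward 2.4 m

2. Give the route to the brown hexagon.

blocked — turn right 12°, forward 2.7 m, then turn left 60°, forward 8.7 m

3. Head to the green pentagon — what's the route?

turn right 158°, forward 2.9 m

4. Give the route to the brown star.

blocked — turn right 12°, forward 2.7 m, then turn left 38°, forward 5.4 m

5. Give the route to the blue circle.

turn right 31°, forward 7.6 m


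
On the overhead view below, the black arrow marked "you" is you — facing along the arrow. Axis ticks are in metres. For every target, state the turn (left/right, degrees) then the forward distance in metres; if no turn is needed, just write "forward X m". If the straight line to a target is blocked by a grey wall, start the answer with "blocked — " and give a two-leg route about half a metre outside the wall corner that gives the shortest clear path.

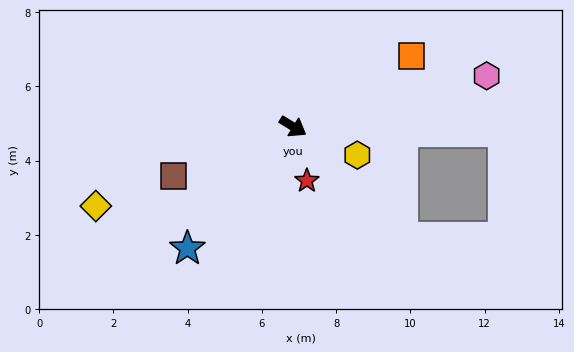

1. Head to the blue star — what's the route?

turn right 99°, forward 4.3 m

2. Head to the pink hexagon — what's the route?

turn left 46°, forward 5.4 m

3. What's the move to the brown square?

turn right 126°, forward 3.5 m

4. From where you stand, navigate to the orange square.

turn left 62°, forward 3.7 m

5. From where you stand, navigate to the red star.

turn right 44°, forward 1.5 m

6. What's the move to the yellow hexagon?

turn left 8°, forward 1.9 m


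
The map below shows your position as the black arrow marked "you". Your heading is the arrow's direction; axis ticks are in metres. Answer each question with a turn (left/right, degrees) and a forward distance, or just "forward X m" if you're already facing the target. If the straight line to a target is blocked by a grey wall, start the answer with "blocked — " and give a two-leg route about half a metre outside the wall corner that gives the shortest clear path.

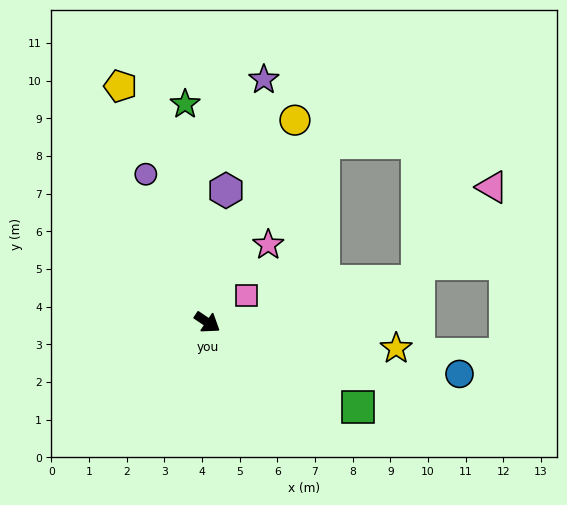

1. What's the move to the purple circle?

turn left 147°, forward 4.3 m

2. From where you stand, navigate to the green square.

turn left 5°, forward 4.6 m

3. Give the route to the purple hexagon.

turn left 116°, forward 3.5 m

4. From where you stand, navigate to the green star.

turn left 130°, forward 5.8 m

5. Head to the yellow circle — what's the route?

turn left 101°, forward 5.9 m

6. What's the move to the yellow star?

turn left 26°, forward 5.1 m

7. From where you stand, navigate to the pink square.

turn left 68°, forward 1.3 m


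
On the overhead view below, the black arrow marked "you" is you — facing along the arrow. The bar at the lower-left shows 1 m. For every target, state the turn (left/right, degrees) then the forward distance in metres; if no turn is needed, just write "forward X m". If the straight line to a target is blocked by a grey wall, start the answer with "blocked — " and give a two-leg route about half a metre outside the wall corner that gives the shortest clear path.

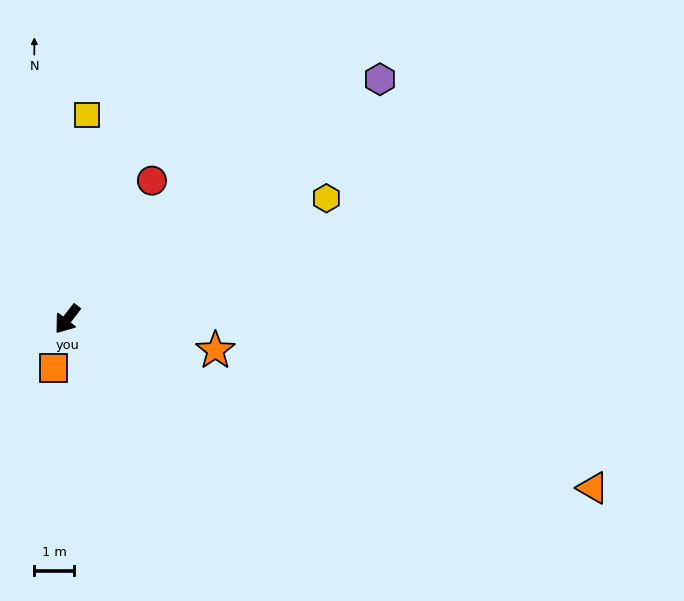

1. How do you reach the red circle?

turn right 174°, forward 4.1 m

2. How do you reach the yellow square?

turn right 148°, forward 5.1 m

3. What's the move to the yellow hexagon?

turn left 153°, forward 7.1 m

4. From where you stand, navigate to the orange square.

turn left 22°, forward 1.3 m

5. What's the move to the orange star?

turn left 116°, forward 3.8 m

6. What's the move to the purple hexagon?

turn left 165°, forward 9.8 m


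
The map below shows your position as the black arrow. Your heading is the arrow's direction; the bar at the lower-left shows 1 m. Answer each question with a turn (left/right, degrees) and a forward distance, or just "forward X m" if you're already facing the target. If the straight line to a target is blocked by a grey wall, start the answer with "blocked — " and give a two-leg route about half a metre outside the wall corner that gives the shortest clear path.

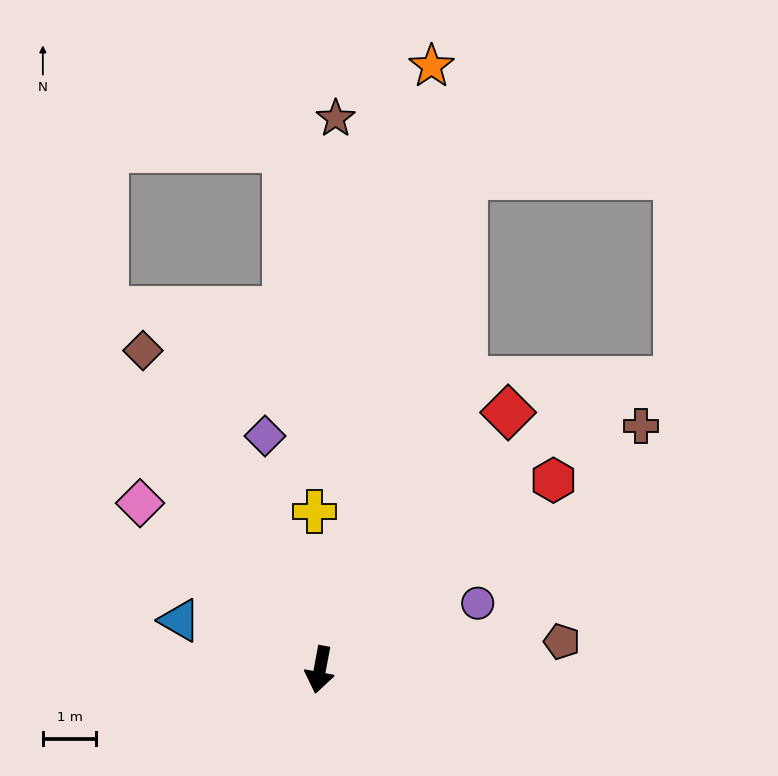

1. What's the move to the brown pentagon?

turn left 107°, forward 4.5 m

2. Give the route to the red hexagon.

turn left 140°, forward 5.6 m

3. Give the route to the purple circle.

turn left 123°, forward 3.2 m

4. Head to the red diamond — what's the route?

turn left 154°, forward 5.9 m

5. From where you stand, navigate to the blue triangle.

turn right 99°, forward 2.8 m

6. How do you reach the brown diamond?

turn right 140°, forward 6.8 m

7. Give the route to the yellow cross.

turn right 167°, forward 2.9 m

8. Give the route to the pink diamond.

turn right 122°, forward 4.6 m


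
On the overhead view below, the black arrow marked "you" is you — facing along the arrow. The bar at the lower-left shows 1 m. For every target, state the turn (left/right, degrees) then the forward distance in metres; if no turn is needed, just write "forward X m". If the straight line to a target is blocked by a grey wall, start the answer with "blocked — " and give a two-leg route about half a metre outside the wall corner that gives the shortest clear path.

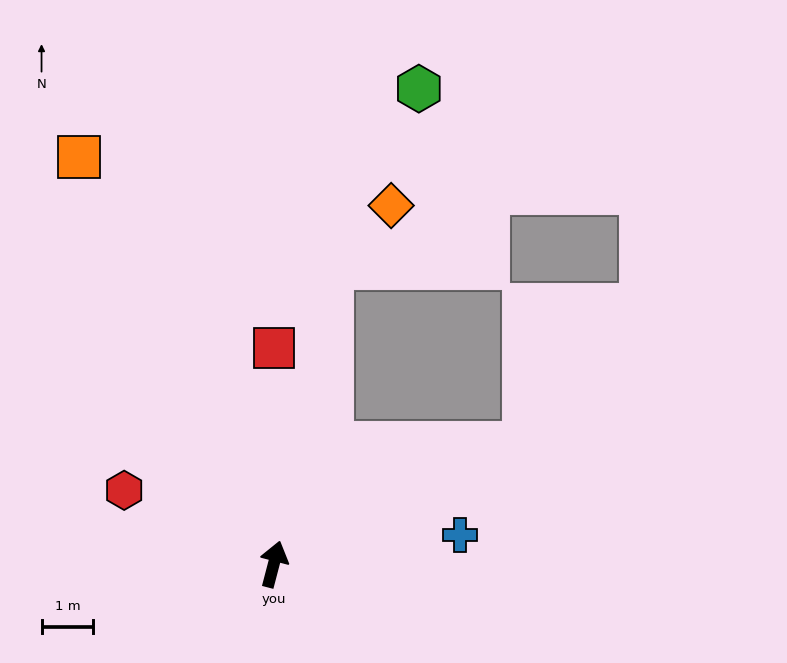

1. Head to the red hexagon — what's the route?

turn left 78°, forward 3.2 m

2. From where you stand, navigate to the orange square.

turn left 40°, forward 8.7 m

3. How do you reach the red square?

turn left 15°, forward 4.2 m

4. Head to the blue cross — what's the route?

turn right 66°, forward 3.7 m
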